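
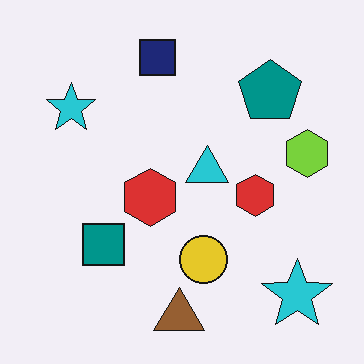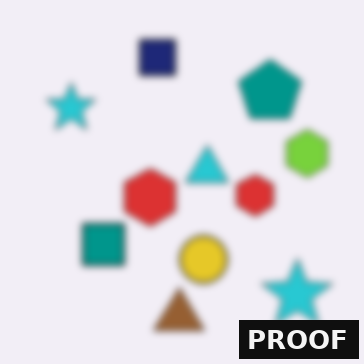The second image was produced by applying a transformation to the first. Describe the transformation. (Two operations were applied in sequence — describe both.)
It was noticeably gaussian-blurred, then watermarked with the text "PROOF" in the lower-right corner.

Shape edges and outlines are uniformly softened across the whole image. A dark label reading "PROOF" appears in the lower-right corner.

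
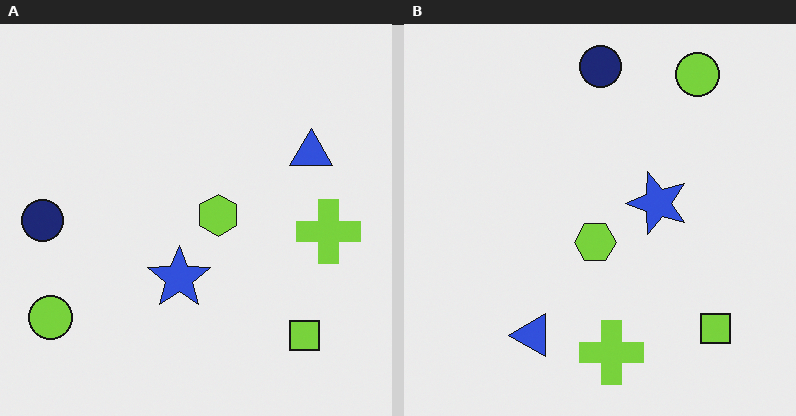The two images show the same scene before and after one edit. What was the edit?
The transformation is: transposed (reflected across the top-left ↔ bottom-right diagonal).

Shapes have swapped their row and column positions — what was in the top-right is now in the bottom-left — a diagonal reflection.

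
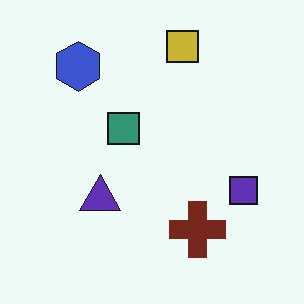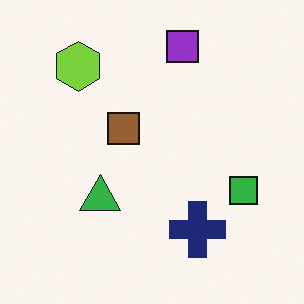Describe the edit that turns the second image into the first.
It was hue-shifted noticeably.

Every shape's color has rotated by the same amount around the hue wheel — a uniform hue shift.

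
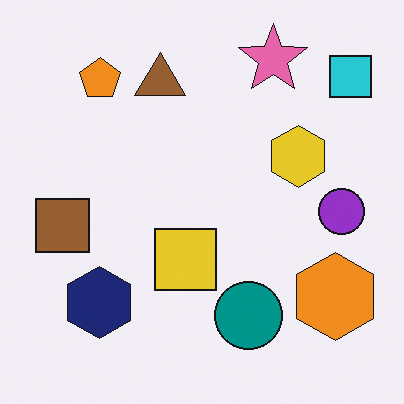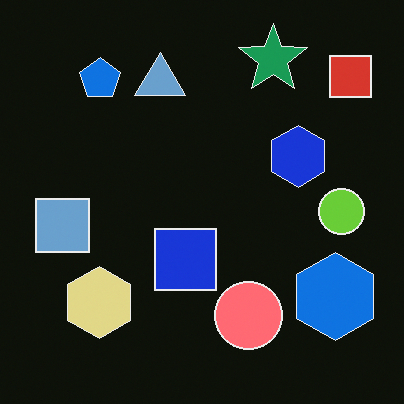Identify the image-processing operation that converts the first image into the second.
Color-inverted (negative).

The light background has become dark and every shape's color is its complement — a photographic negative.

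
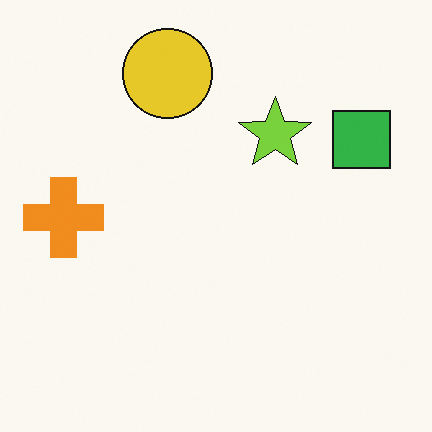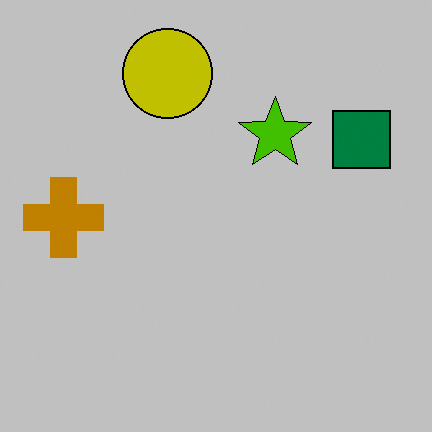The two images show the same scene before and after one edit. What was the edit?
The second image is the first aggressively posterized.

Each flat color has snapped to a coarser quantized level — most visibly, the near-white background has dropped to a flat grey.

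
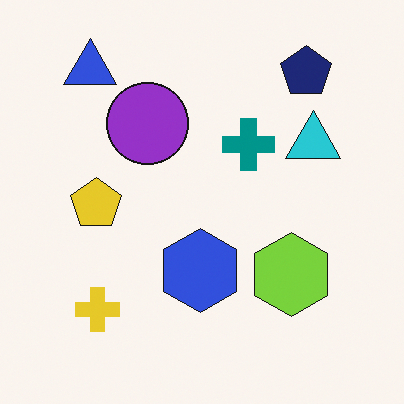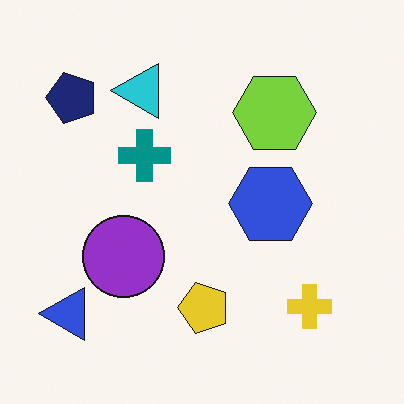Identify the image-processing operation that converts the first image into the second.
Rotated 90° counter-clockwise.

The blue triangle sits in the top-left of the first image and the bottom-left of the second — consistent with a whole-image 90° counter-clockwise rotation.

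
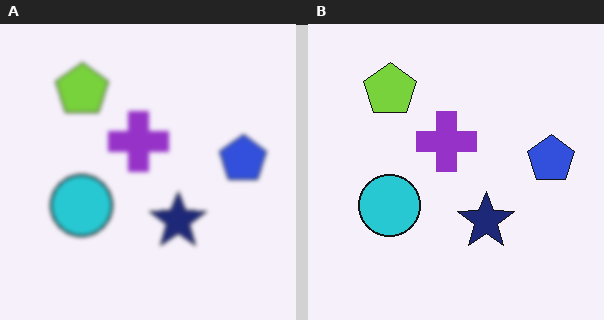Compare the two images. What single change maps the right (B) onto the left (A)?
The image was given a subtle gaussian blur.

Shape edges and outlines are uniformly softened across the whole image.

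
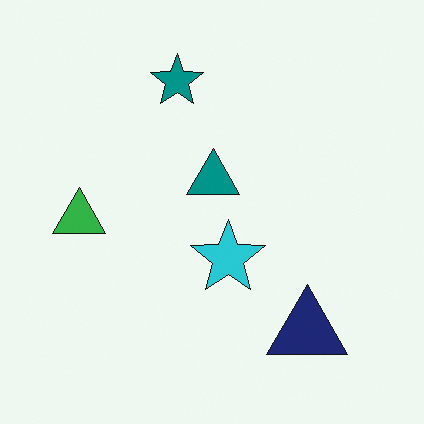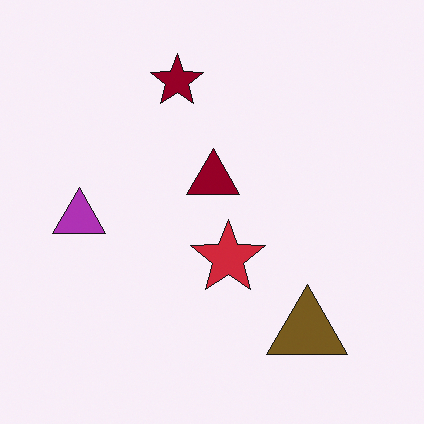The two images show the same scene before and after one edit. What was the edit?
The second image is the first hue-shifted by a large amount.

Every shape's color has rotated by the same amount around the hue wheel — a uniform hue shift.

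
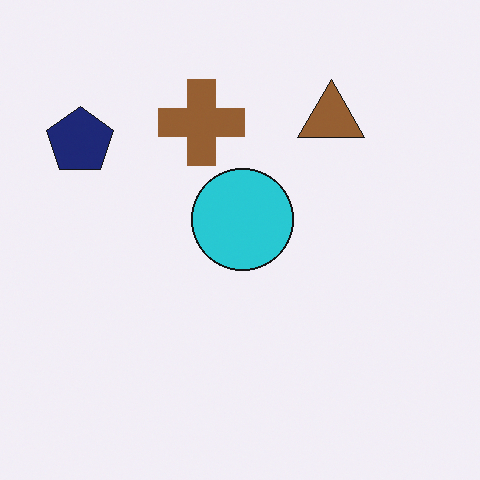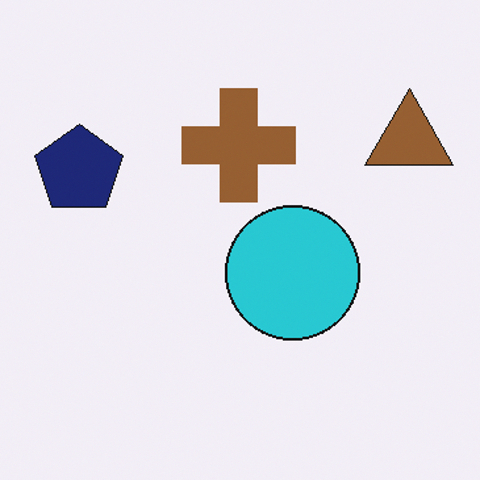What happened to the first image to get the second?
This is the original image cropped to a modestly smaller region and rescaled.

The visible shapes are larger and the field of view is narrower; shapes near the original edges may be partly or wholly outside the frame — a crop-and-rescale.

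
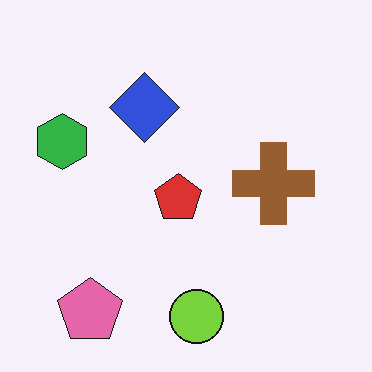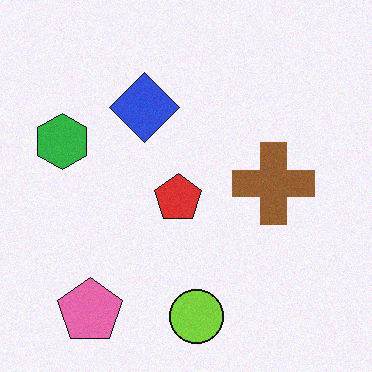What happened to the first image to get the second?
This is the original image degraded with subtle gaussian noise.

Random speckle covers the whole image, including the flat background.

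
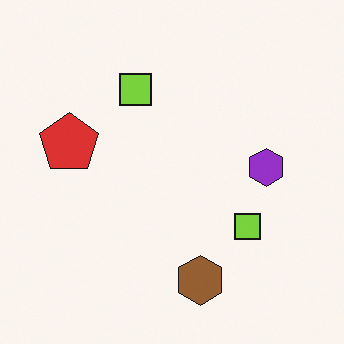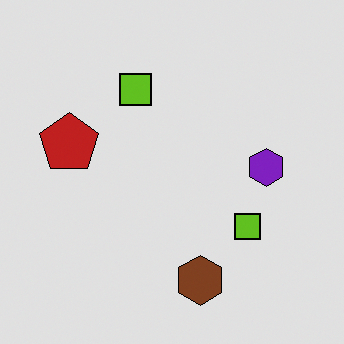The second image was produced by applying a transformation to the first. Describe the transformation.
Posterized to a reduced palette.

Each flat color has snapped to a coarser quantized level — most visibly, the near-white background has dropped to a flat grey.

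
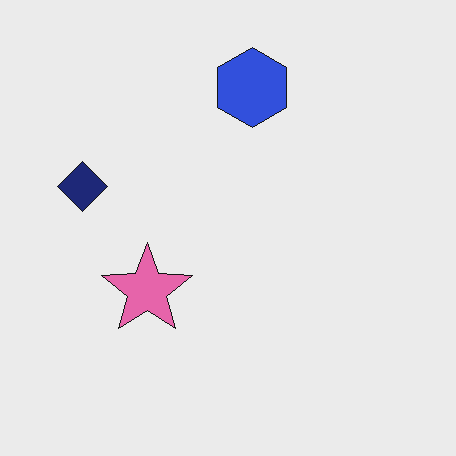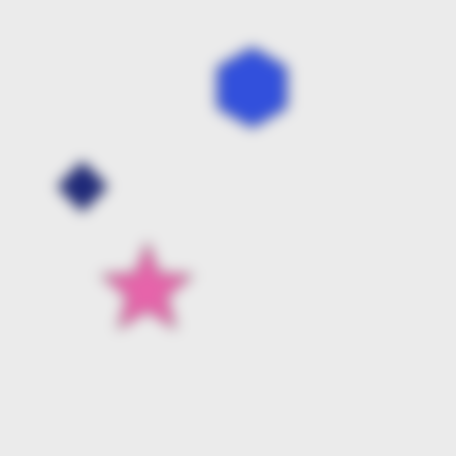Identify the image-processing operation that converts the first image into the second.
The second image is the first heavily blurred.

Shape edges and outlines are uniformly softened across the whole image.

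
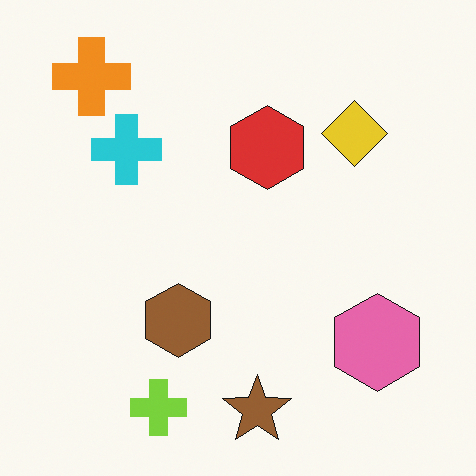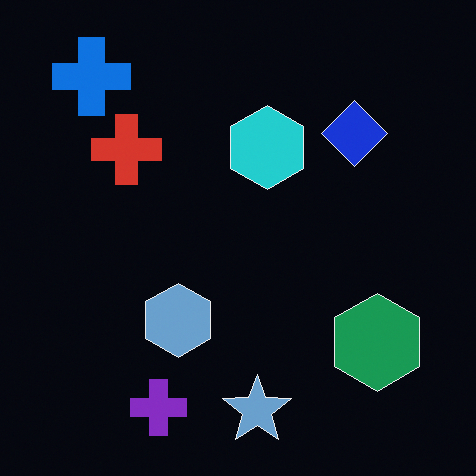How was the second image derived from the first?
The image was color-inverted (negative).

The light background has become dark and every shape's color is its complement — a photographic negative.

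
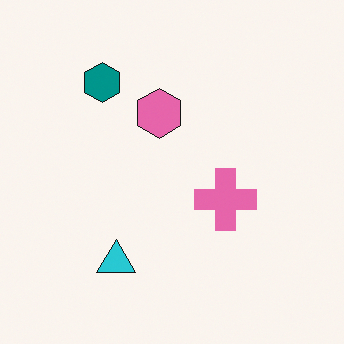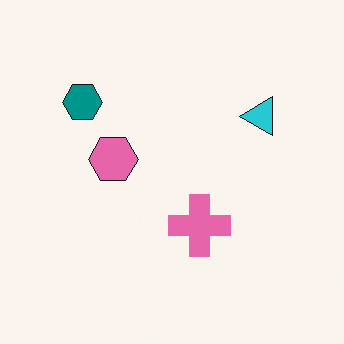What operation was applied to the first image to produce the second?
The transformation is: transposed (reflected across the top-left ↔ bottom-right diagonal).

Shapes have swapped their row and column positions — what was in the top-right is now in the bottom-left — a diagonal reflection.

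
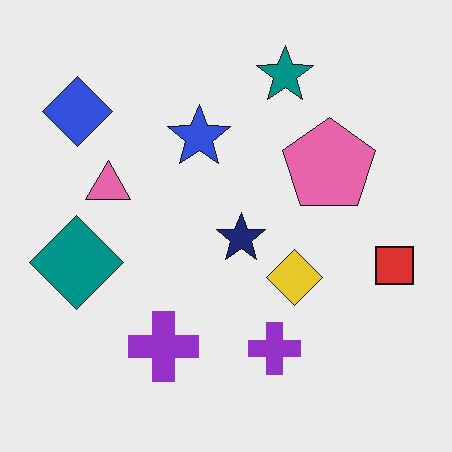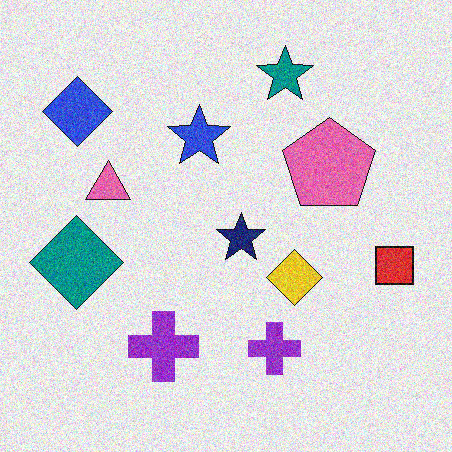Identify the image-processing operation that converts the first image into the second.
The second image is the first degraded with visible gaussian noise.

Random speckle covers the whole image, including the flat background.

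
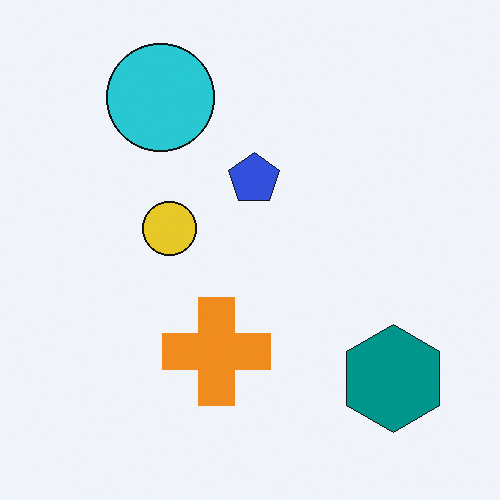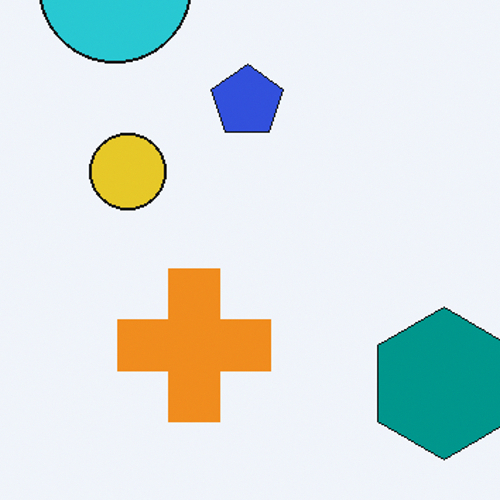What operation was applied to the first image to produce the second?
The image was cropped slightly and scaled back up.

The visible shapes are larger and the field of view is narrower; shapes near the original edges may be partly or wholly outside the frame — a crop-and-rescale.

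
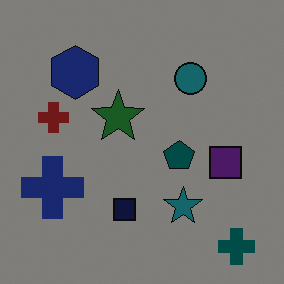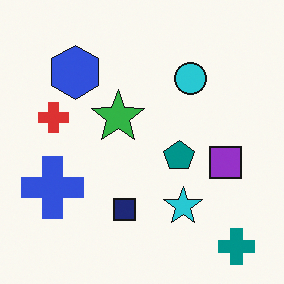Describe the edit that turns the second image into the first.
It was noticeably darkened.

Every pixel — background and shapes alike — is uniformly darkened.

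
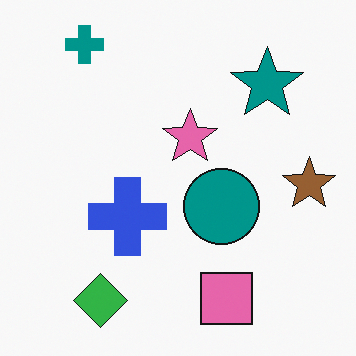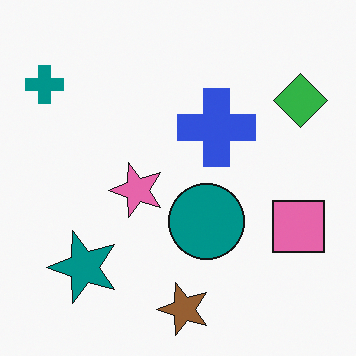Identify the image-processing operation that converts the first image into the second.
The transformation is: transposed (reflected across the top-left ↔ bottom-right diagonal).

Shapes have swapped their row and column positions — what was in the top-right is now in the bottom-left — a diagonal reflection.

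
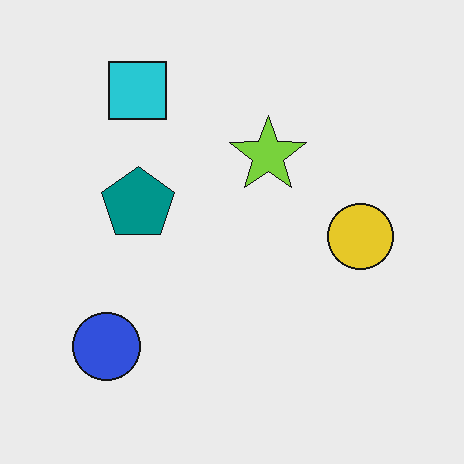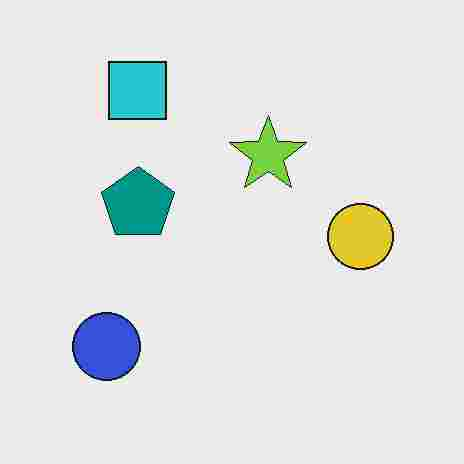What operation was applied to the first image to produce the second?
Degraded with heavy JPEG compression.

Blocky 8×8 compression artifacts appear around shape edges and the flat background shows ringing — characteristic JPEG degradation.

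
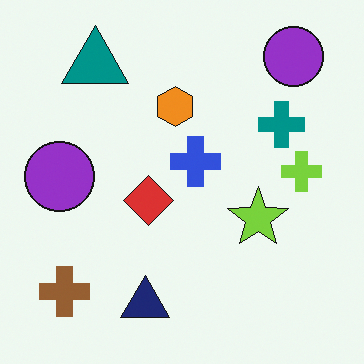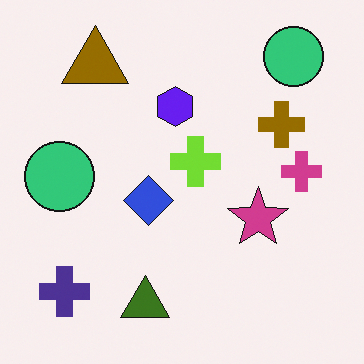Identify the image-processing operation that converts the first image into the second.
The transformation is: hue-shifted by a large amount.

Every shape's color has rotated by the same amount around the hue wheel — a uniform hue shift.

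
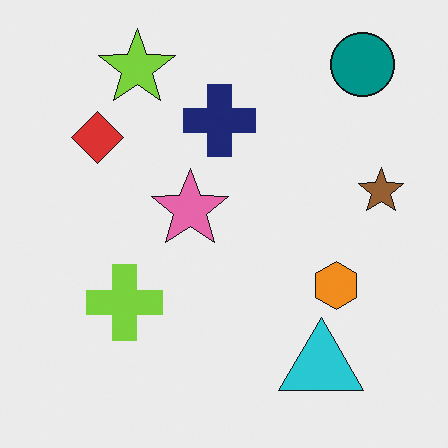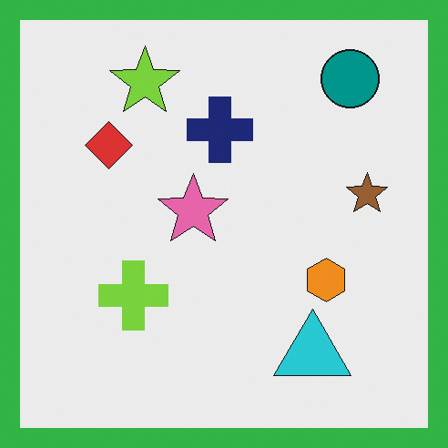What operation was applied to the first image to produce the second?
The image was framed with a green border.

A solid green frame runs around the edge of the second image, with the content slightly shrunk inside it.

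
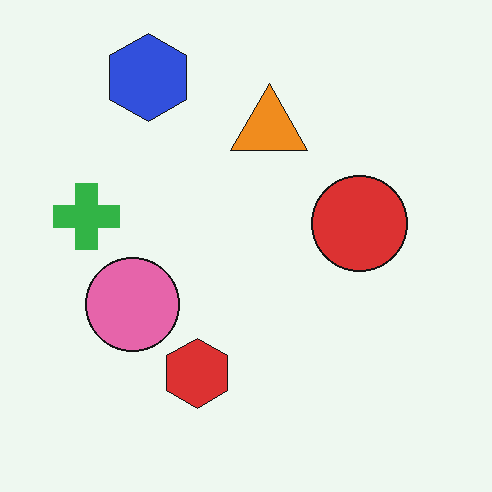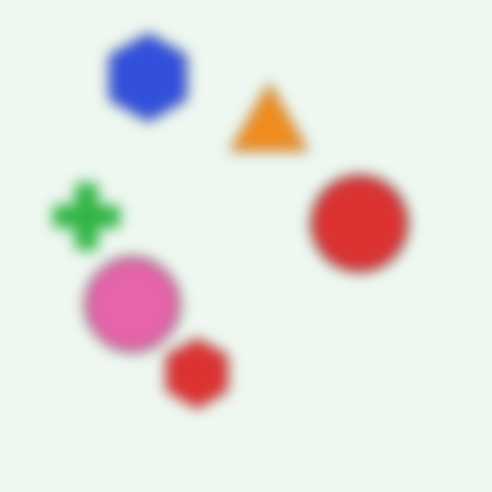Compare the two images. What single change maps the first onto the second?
This is the original image heavily blurred.

Shape edges and outlines are uniformly softened across the whole image.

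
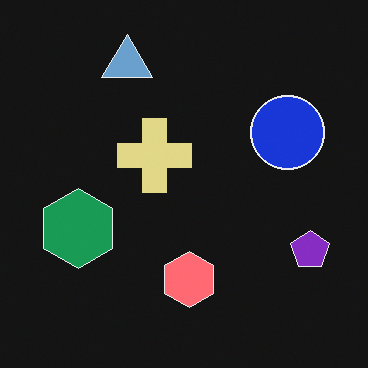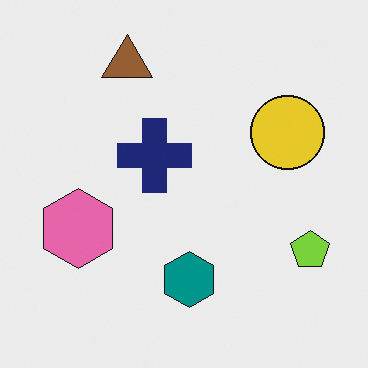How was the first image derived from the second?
Color-inverted (negative).

The light background has become dark and every shape's color is its complement — a photographic negative.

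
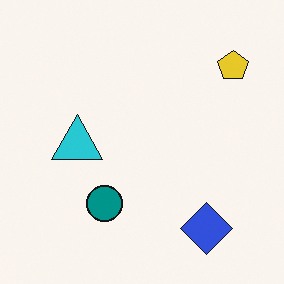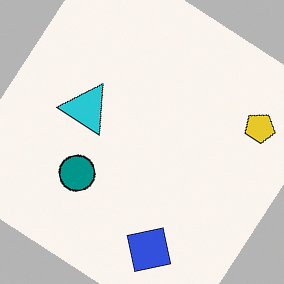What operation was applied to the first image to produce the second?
The transformation is: rotated clockwise by a large amount — several tens of degrees.

Every shape is tilted by the same angle and the image corners show triangular fill wedges — a whole-image rotation by a non-right angle.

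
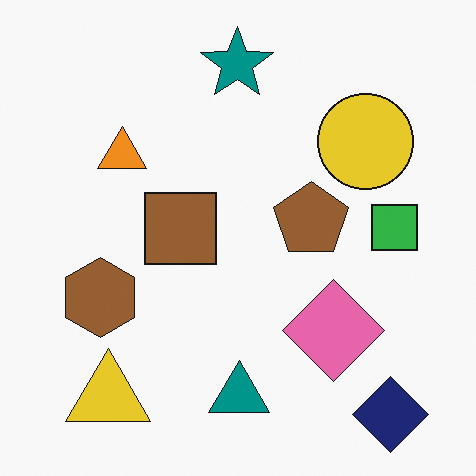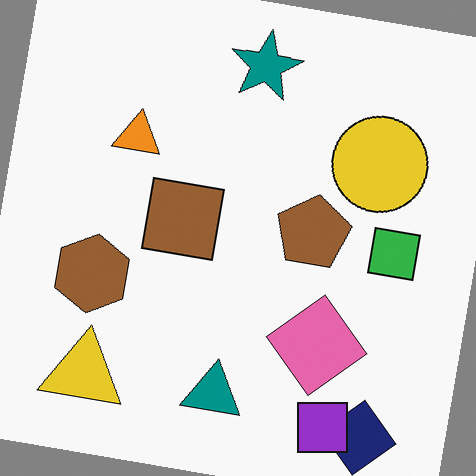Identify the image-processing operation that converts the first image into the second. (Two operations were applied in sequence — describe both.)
The image was rotated clockwise by a few degrees, then overlaid with an additional purple square.

Every shape is tilted by the same angle and the image corners show triangular fill wedges — a whole-image rotation by a non-right angle. A purple square appears in the second image that is absent from the first.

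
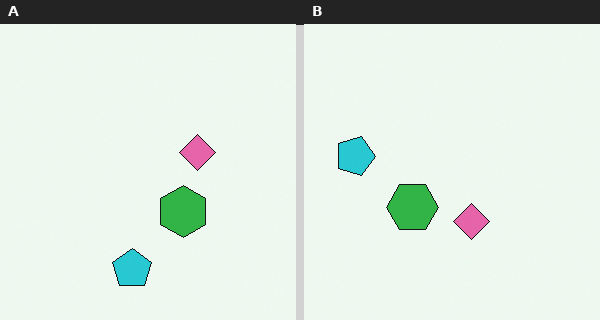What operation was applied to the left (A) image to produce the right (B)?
The image was rotated 90° clockwise.

The cyan pentagon sits in the bottom of the left (A) image and the left of the right (B) — consistent with a whole-image 90° clockwise rotation.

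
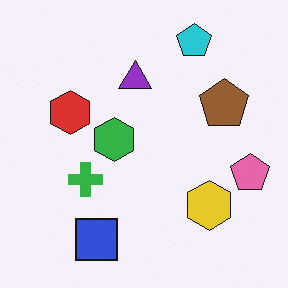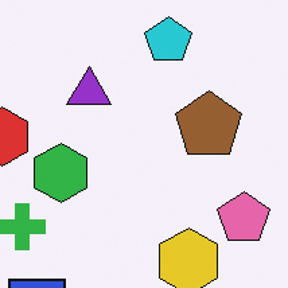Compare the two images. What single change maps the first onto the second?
Cropped slightly and scaled back up.

The visible shapes are larger and the field of view is narrower; shapes near the original edges may be partly or wholly outside the frame — a crop-and-rescale.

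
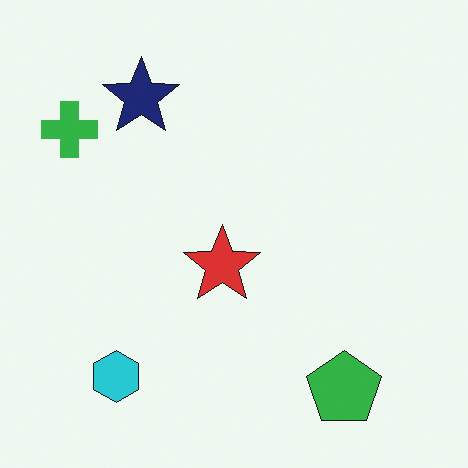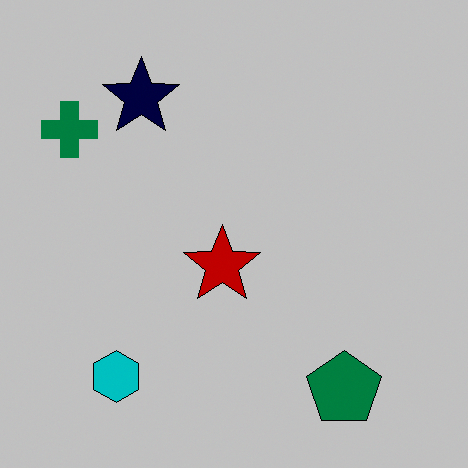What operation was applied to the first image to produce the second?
It was aggressively posterized.

Each flat color has snapped to a coarser quantized level — most visibly, the near-white background has dropped to a flat grey.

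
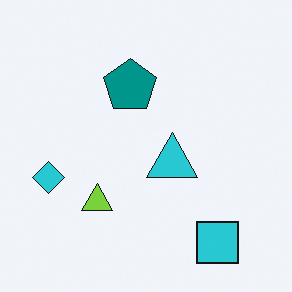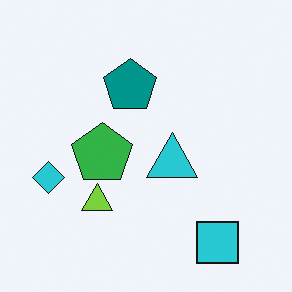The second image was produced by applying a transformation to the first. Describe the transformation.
Overlaid with an additional green pentagon.

A green pentagon appears in the second image that is absent from the first.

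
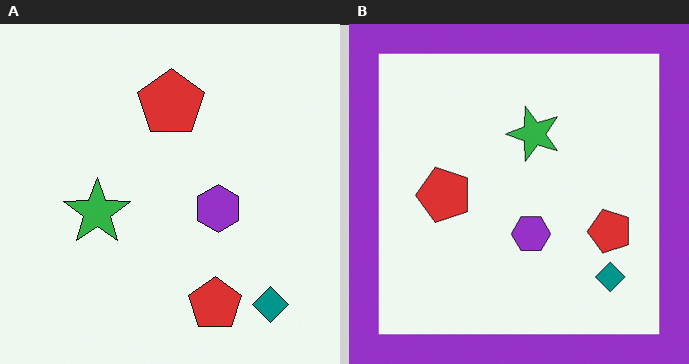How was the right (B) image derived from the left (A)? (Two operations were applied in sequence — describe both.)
The transformation is: transposed (reflected across the top-left ↔ bottom-right diagonal), then framed with a purple border.

Shapes have swapped their row and column positions — what was in the top-right is now in the bottom-left — a diagonal reflection. A solid purple frame runs around the edge of the right (B) image, with the content slightly shrunk inside it.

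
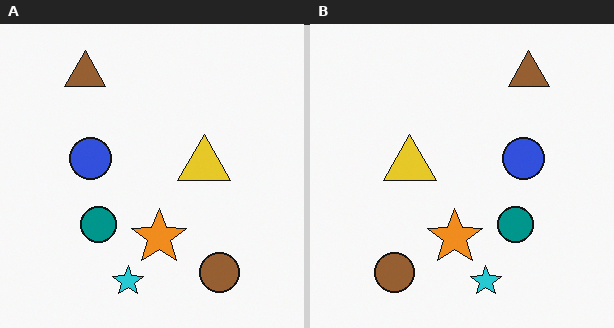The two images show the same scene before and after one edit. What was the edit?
The right (B) image is the left (A) flipped horizontally (left ↔ right).

The brown circle is in the bottom-right of the left (A) image and the bottom-left of the right (B) — shapes on opposite sides of the vertical midline have swapped in a mirror flip.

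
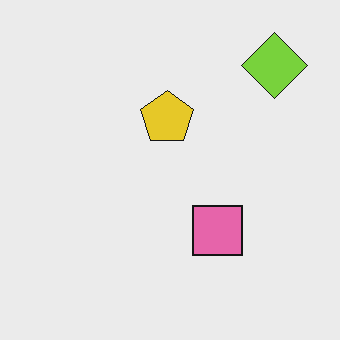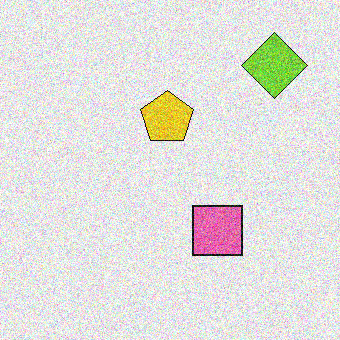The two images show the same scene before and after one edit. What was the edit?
The image was degraded with strong gaussian noise.

Random speckle covers the whole image, including the flat background.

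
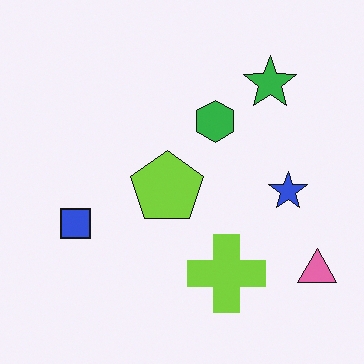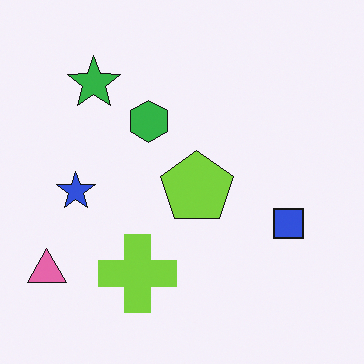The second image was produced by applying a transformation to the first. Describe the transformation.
It was flipped horizontally (left ↔ right).

The pink triangle is in the bottom-right of the first image and the bottom-left of the second — shapes on opposite sides of the vertical midline have swapped in a mirror flip.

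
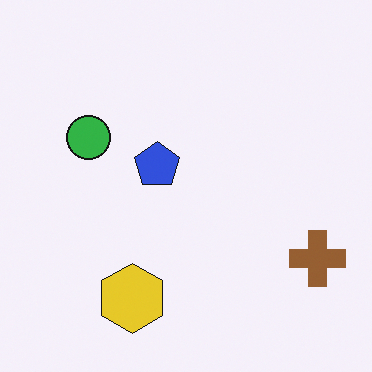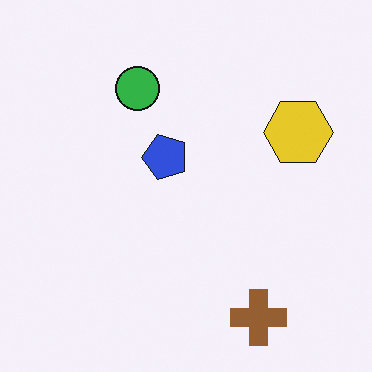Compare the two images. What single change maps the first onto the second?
This is the original image transposed (reflected across the top-left ↔ bottom-right diagonal).

Shapes have swapped their row and column positions — what was in the top-right is now in the bottom-left — a diagonal reflection.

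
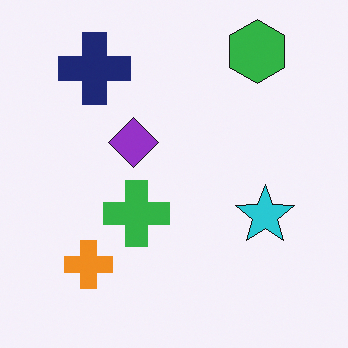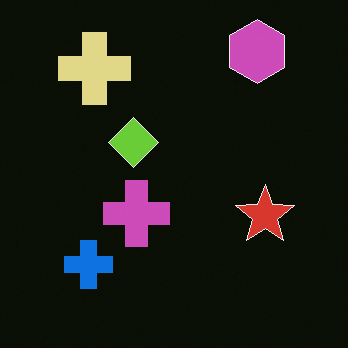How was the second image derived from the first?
The transformation is: color-inverted (negative).

The light background has become dark and every shape's color is its complement — a photographic negative.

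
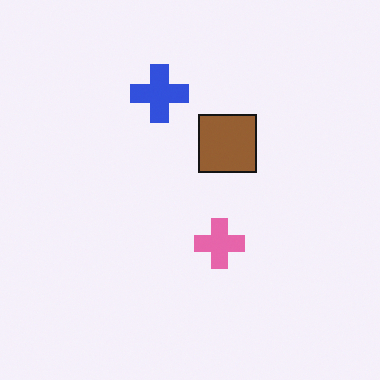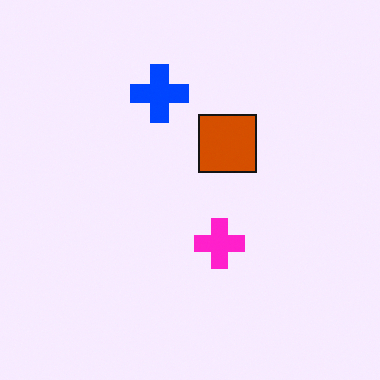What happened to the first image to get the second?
The second image is the first heavily oversaturated.

All colors are more vivid — a global saturation change.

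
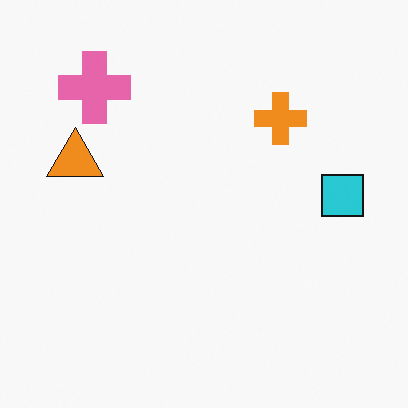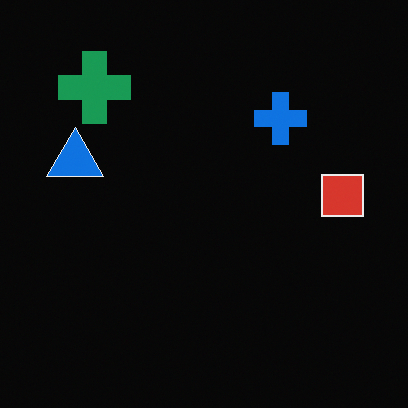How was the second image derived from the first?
This is the original image color-inverted (negative).

The light background has become dark and every shape's color is its complement — a photographic negative.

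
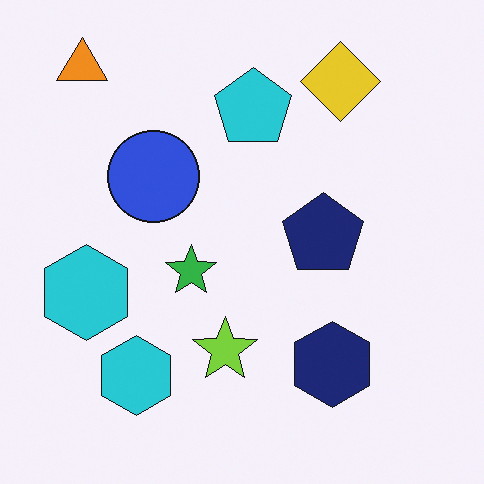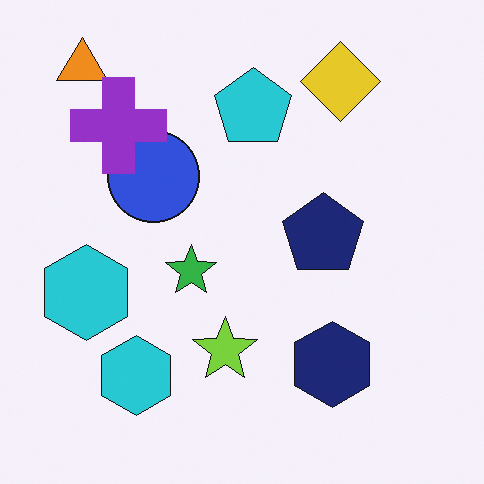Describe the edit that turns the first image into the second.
This is the original image overlaid with an additional purple cross.

A purple cross appears in the second image that is absent from the first.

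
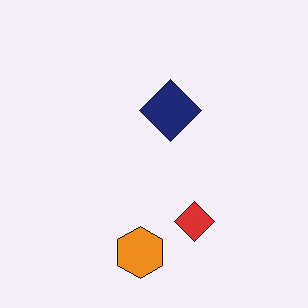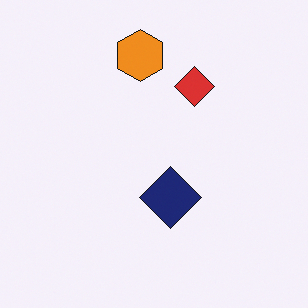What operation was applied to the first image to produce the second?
The second image is the first flipped vertically (top ↔ bottom).

The orange hexagon is in the bottom of the first image and the top of the second — shapes on opposite sides of the horizontal midline have swapped in a mirror flip.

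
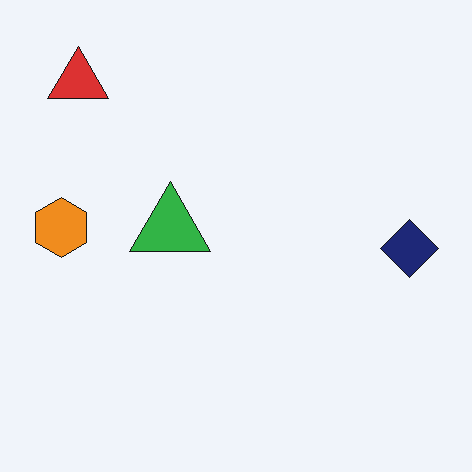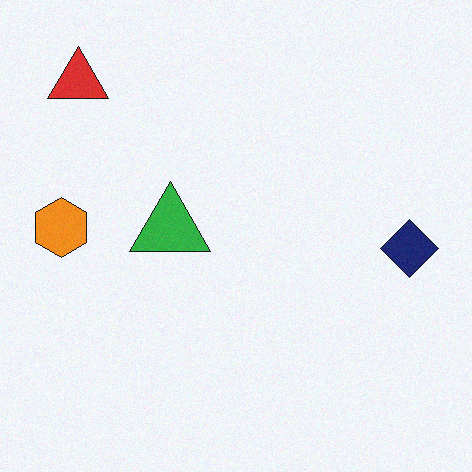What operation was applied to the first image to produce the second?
Degraded with a light layer of grain.

Random speckle covers the whole image, including the flat background.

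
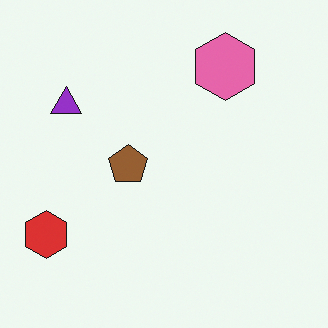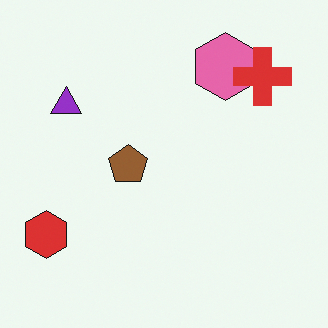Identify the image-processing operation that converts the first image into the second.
It was overlaid with an additional red cross.

A red cross appears in the second image that is absent from the first.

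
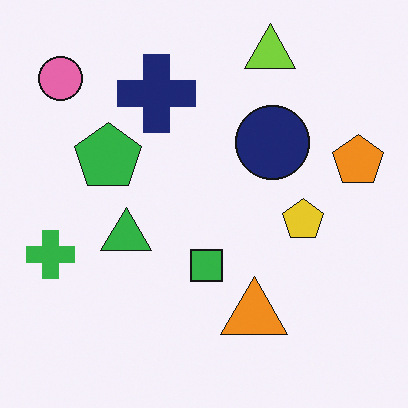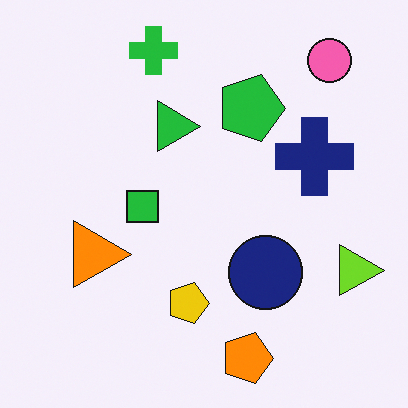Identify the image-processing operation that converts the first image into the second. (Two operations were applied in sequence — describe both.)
The image was slightly oversaturated, then rotated 90° clockwise.

All colors are more vivid — a global saturation change. The pink circle sits in the top-left of the first image and the top-right of the second — consistent with a whole-image 90° clockwise rotation.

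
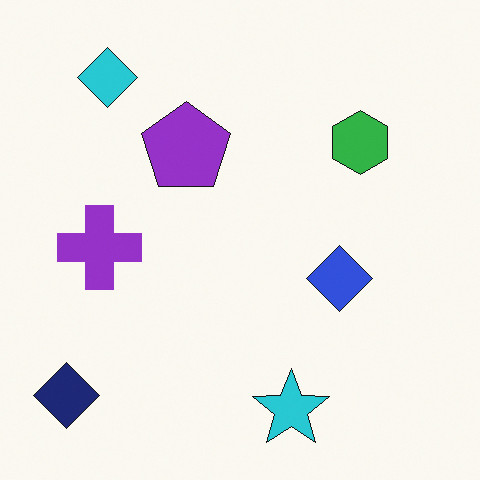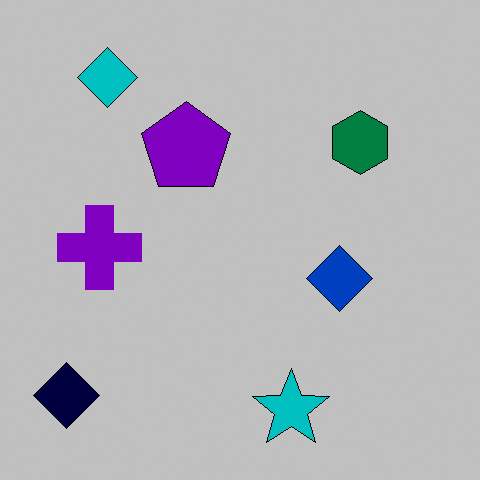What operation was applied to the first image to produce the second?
This is the original image heavily posterized to just a handful of flat colors.

Each flat color has snapped to a coarser quantized level — most visibly, the near-white background has dropped to a flat grey.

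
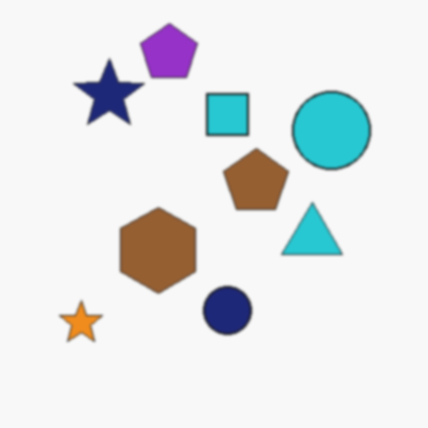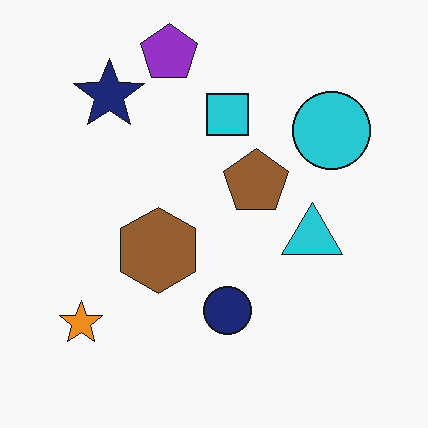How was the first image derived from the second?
It was slightly softened.

Shape edges and outlines are uniformly softened across the whole image.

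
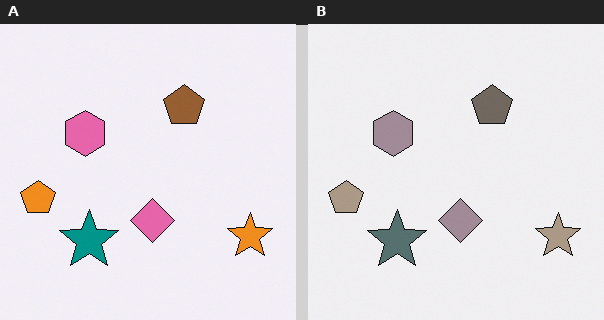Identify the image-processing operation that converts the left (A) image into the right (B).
The transformation is: heavily desaturated.

All colors are more muted and greyish — a global saturation change.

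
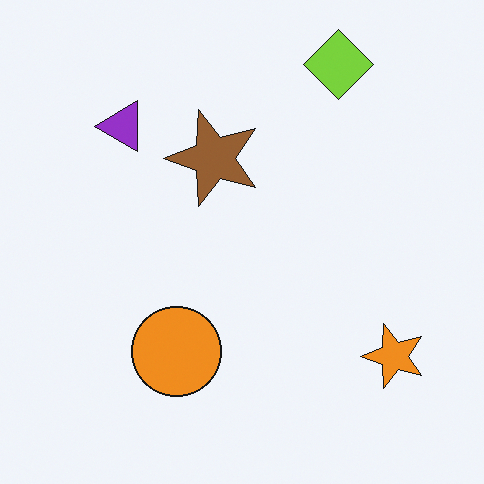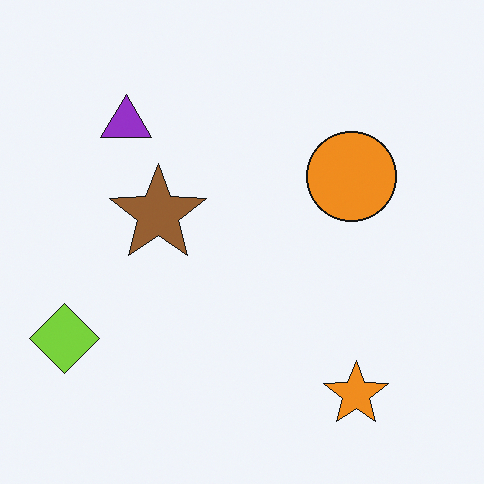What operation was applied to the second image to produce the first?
The first image is the second transposed (reflected across the top-left ↔ bottom-right diagonal).

Shapes have swapped their row and column positions — what was in the top-right is now in the bottom-left — a diagonal reflection.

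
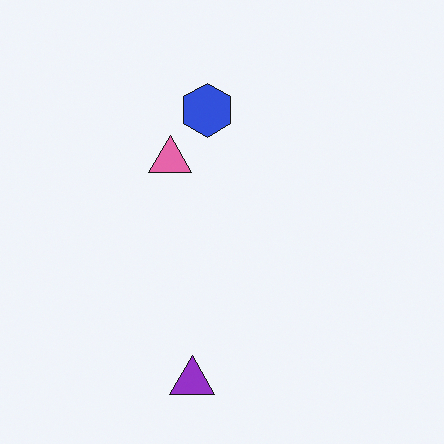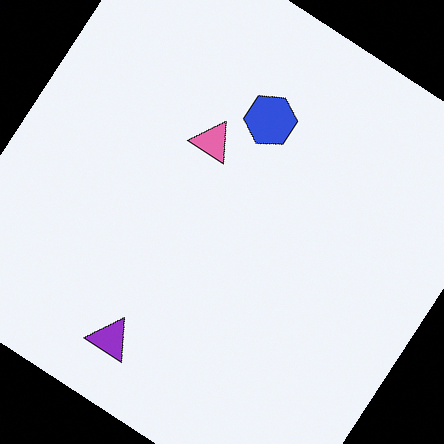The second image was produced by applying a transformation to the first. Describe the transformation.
The transformation is: rotated clockwise by a large amount — several tens of degrees.

Every shape is tilted by the same angle and the image corners show triangular fill wedges — a whole-image rotation by a non-right angle.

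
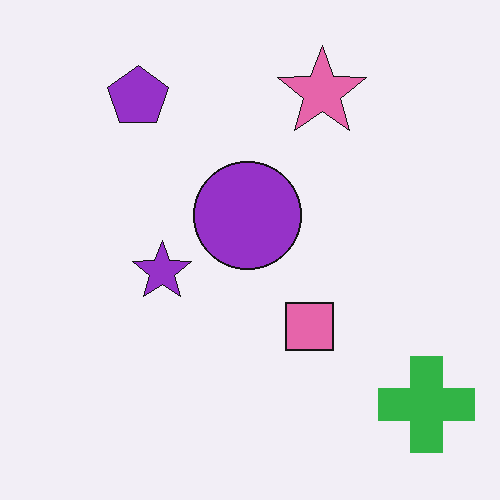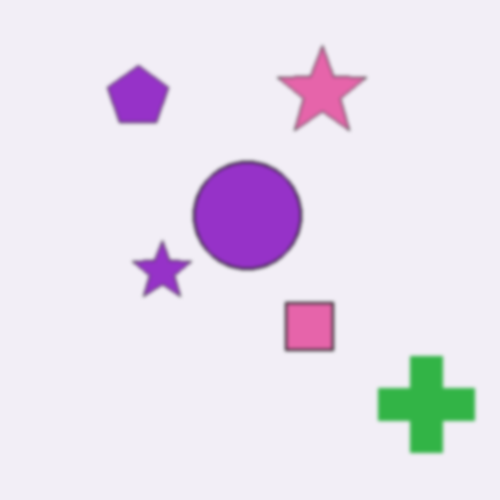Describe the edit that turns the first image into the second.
The second image is the first given a subtle gaussian blur.

Shape edges and outlines are uniformly softened across the whole image.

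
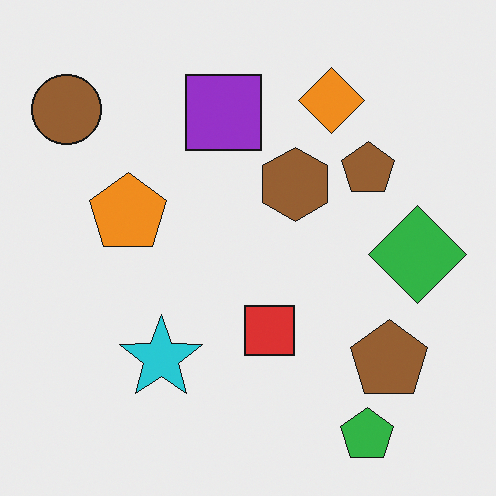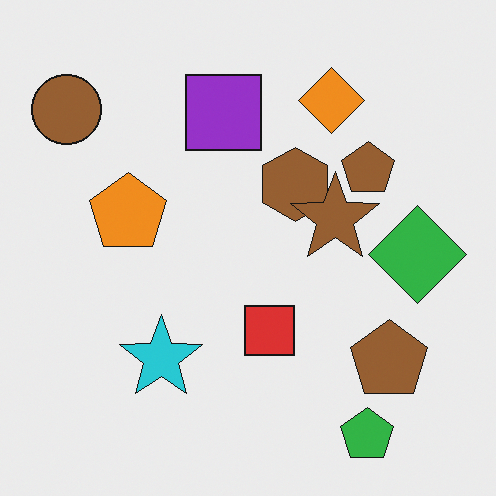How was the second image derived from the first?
Overlaid with an additional brown star.

A brown star appears in the second image that is absent from the first.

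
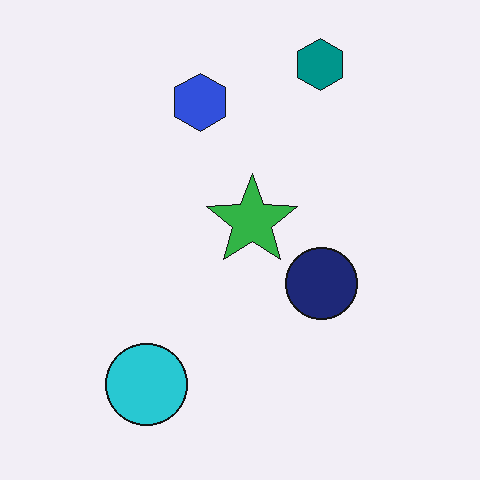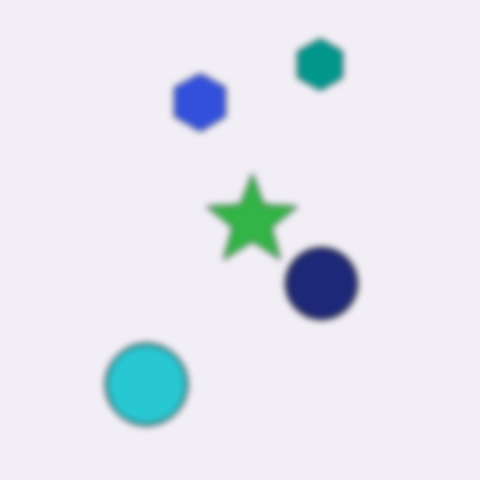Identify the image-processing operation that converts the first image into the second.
Noticeably gaussian-blurred.

Shape edges and outlines are uniformly softened across the whole image.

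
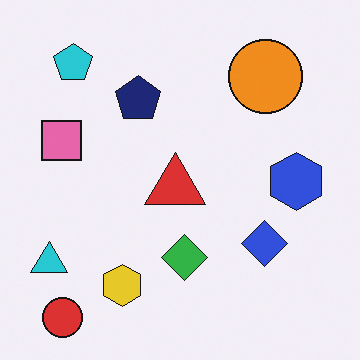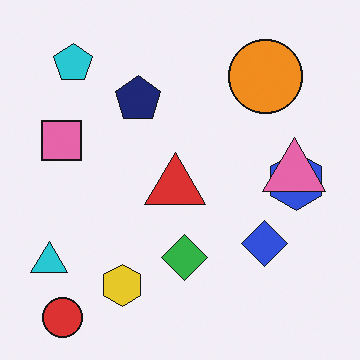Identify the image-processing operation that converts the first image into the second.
The transformation is: overlaid with an additional pink triangle.

A pink triangle appears in the second image that is absent from the first.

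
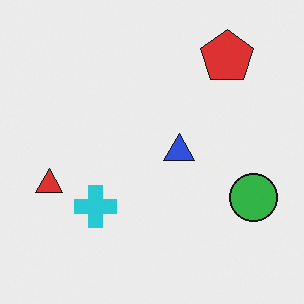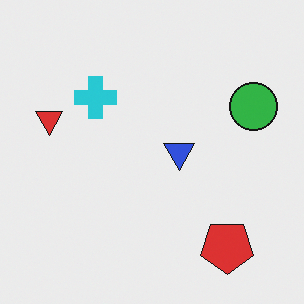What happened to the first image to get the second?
This is the original image flipped vertically (top ↔ bottom).

The red pentagon is in the top-right of the first image and the bottom-right of the second — shapes on opposite sides of the horizontal midline have swapped in a mirror flip.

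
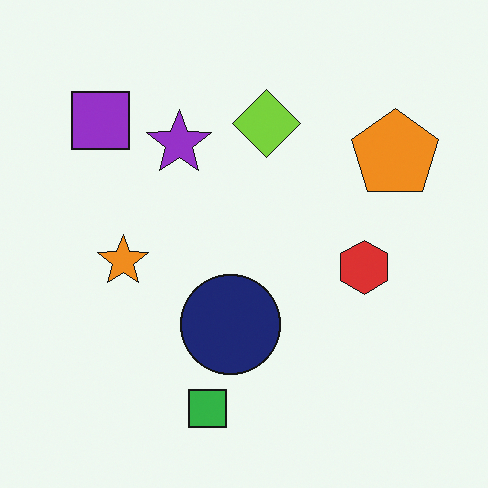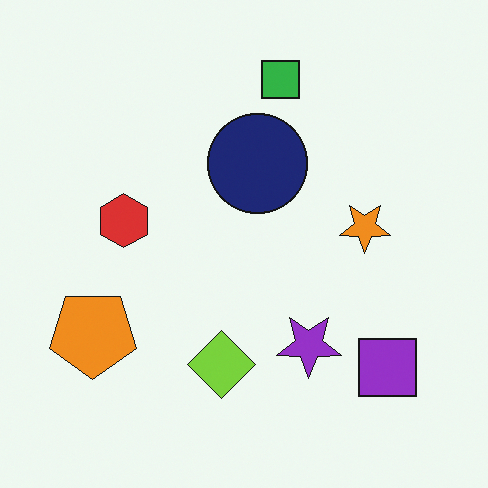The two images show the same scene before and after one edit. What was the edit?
The image was rotated 180°.

The purple square sits in the top-left of the first image and the bottom-right of the second — consistent with a whole-image 180° rotation.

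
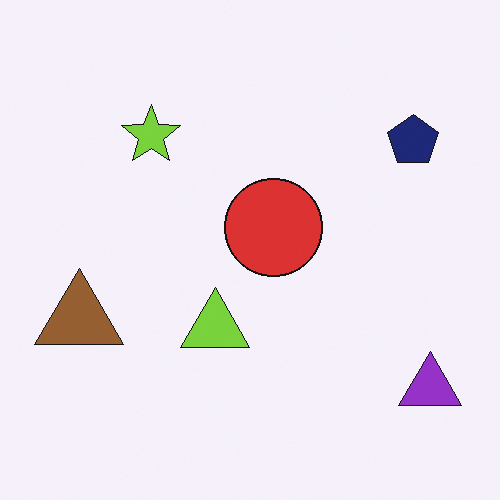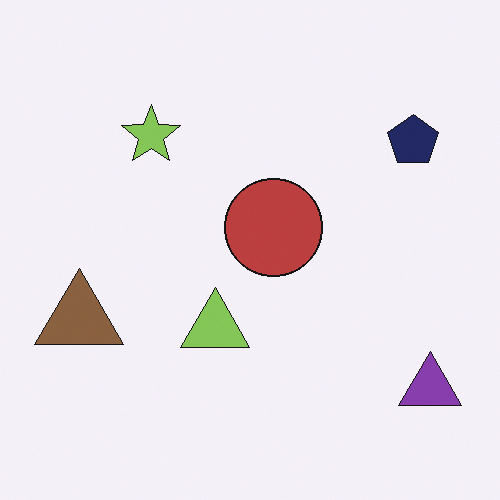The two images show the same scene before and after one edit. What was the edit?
This is the original image slightly desaturated.

All colors are more muted and greyish — a global saturation change.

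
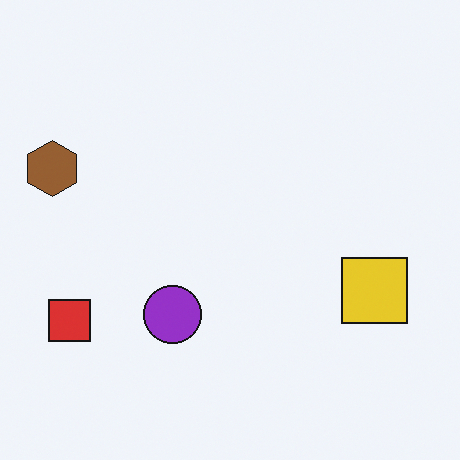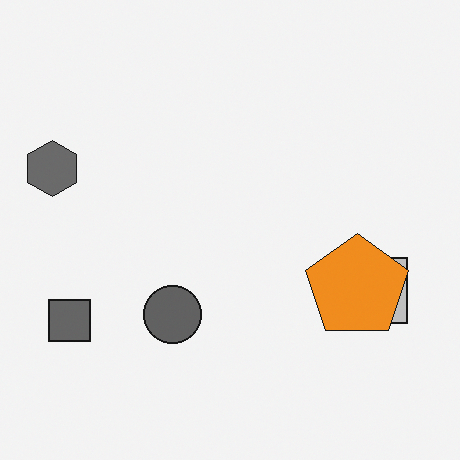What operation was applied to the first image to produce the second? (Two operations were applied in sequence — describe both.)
The transformation is: converted to grayscale, then overlaid with an additional orange pentagon.

All color is removed — every shape is now a shade of grey. An orange pentagon appears in the second image that is absent from the first.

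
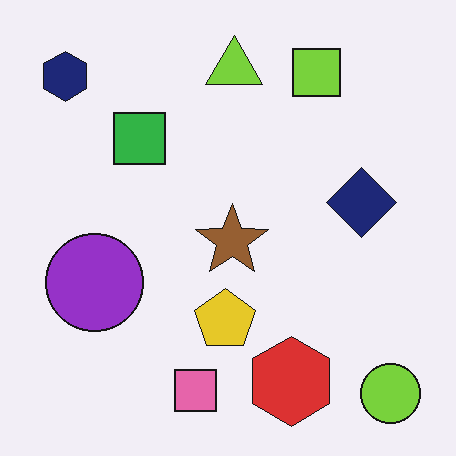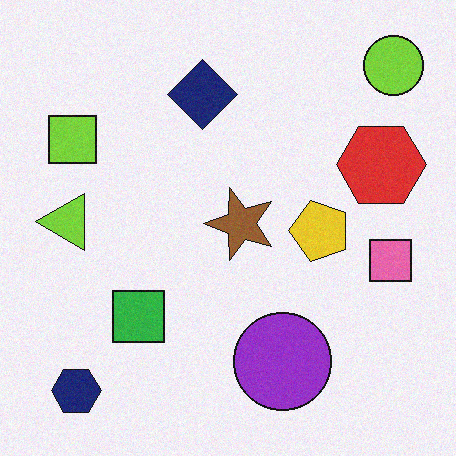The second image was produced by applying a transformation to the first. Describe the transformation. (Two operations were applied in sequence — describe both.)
Rotated 90° counter-clockwise, then degraded with a light layer of grain.

The lime circle sits in the bottom-right of the first image and the top-right of the second — consistent with a whole-image 90° counter-clockwise rotation. Random speckle covers the whole image, including the flat background.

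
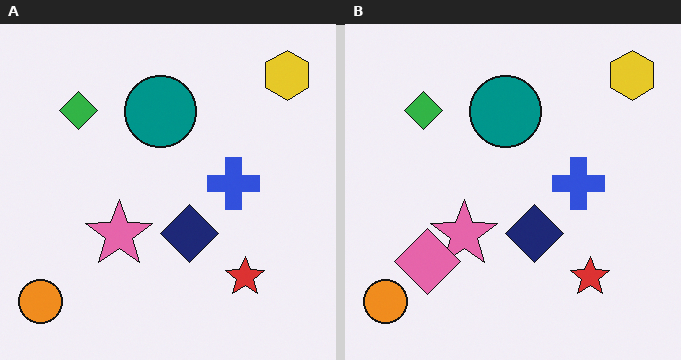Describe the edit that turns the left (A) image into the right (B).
It was overlaid with an additional pink diamond.

A pink diamond appears in the right (B) image that is absent from the left (A).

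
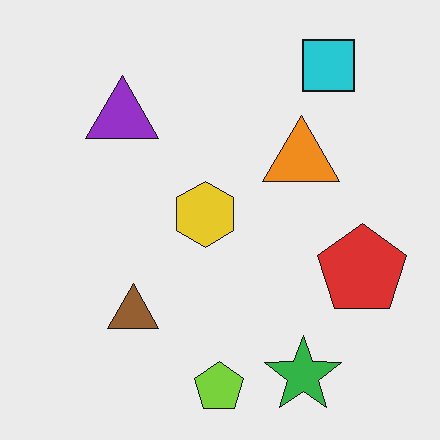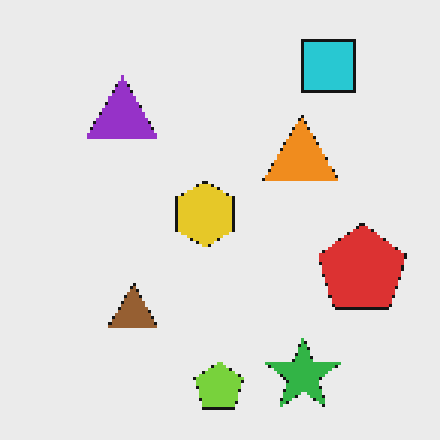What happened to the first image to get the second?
The second image is the first lightly pixelated (a mild mosaic effect).

Shapes are reduced to large square blocks; fine edges and outlines are lost — a downscale-then-upscale (mosaic) effect.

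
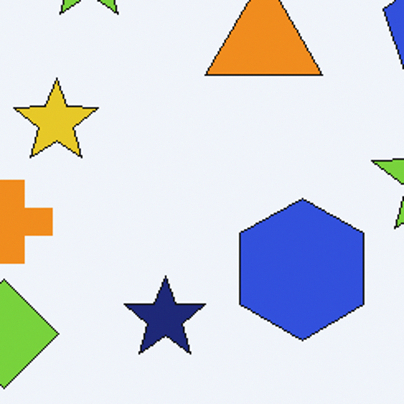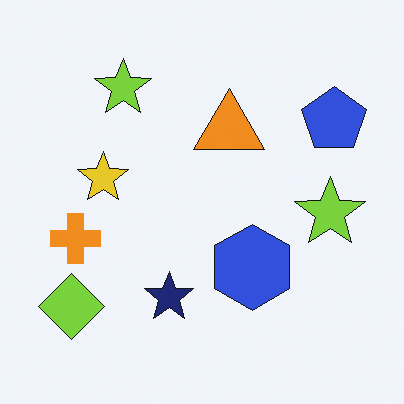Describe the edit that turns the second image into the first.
This is the original image cropped to a noticeably smaller region and rescaled.

The visible shapes are larger and the field of view is narrower; shapes near the original edges may be partly or wholly outside the frame — a crop-and-rescale.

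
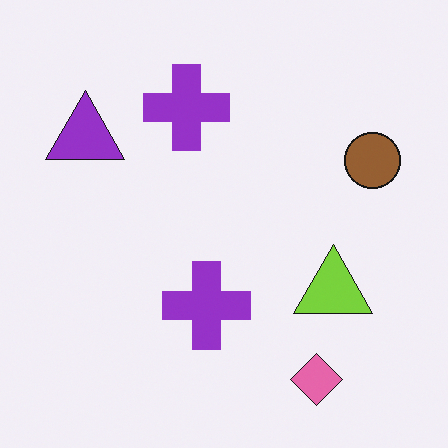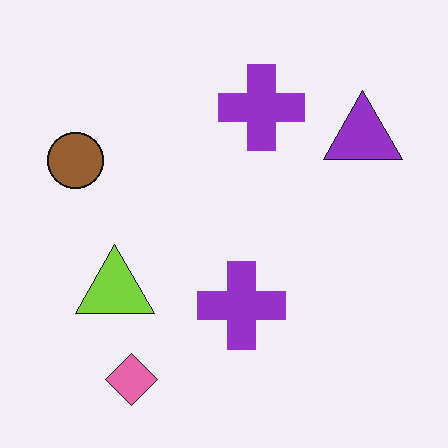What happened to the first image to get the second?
It was flipped horizontally (left ↔ right).

The brown circle is in the right of the first image and the left of the second — shapes on opposite sides of the vertical midline have swapped in a mirror flip.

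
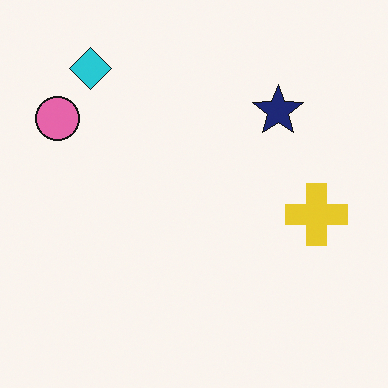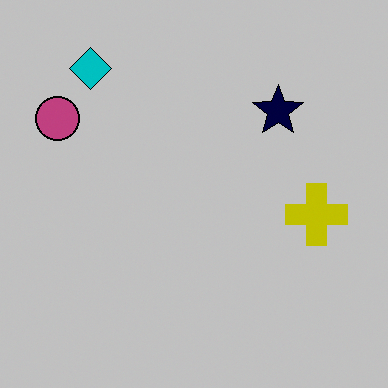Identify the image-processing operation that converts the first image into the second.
This is the original image aggressively posterized.

Each flat color has snapped to a coarser quantized level — most visibly, the near-white background has dropped to a flat grey.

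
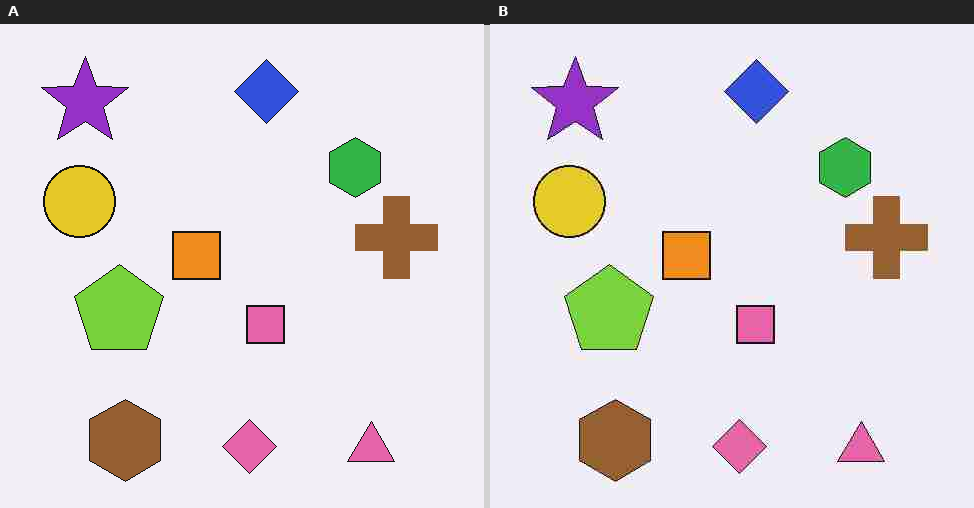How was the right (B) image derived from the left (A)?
The transformation is: heavily JPEG-compressed with obvious blocking artifacts.

Blocky 8×8 compression artifacts appear around shape edges and the flat background shows ringing — characteristic JPEG degradation.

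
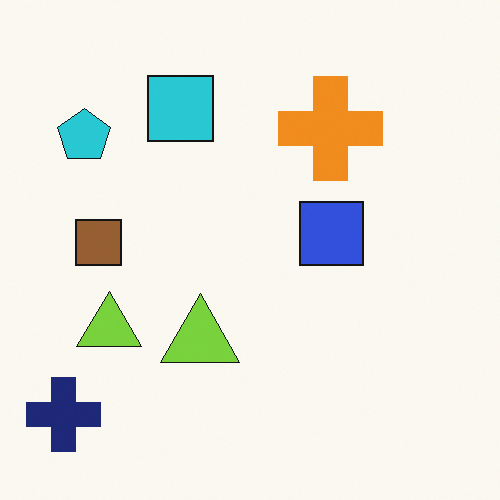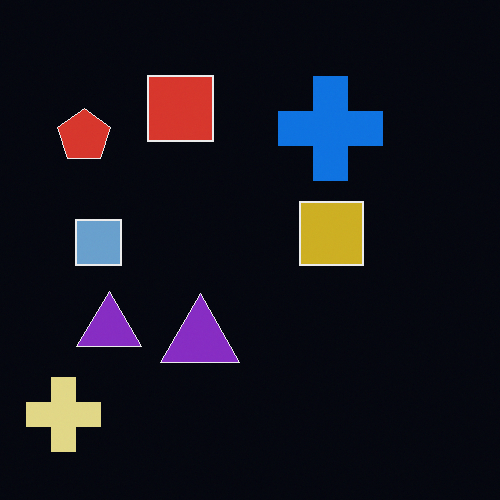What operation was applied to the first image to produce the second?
Color-inverted (negative).

The light background has become dark and every shape's color is its complement — a photographic negative.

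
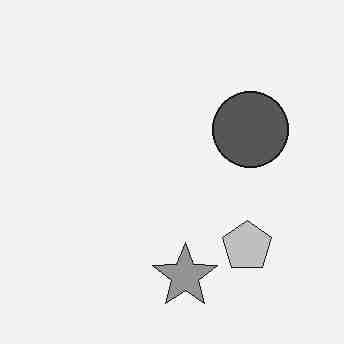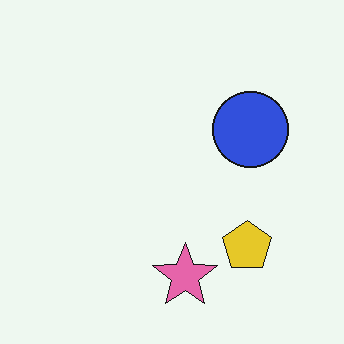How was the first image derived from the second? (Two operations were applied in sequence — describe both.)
Degraded with heavy JPEG compression, then converted to grayscale.

Blocky 8×8 compression artifacts appear around shape edges and the flat background shows ringing — characteristic JPEG degradation. All color is removed — every shape is now a shade of grey.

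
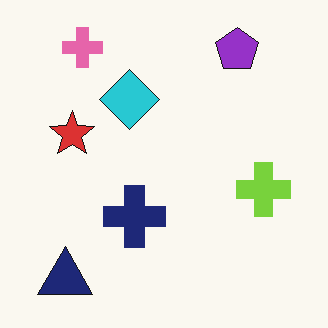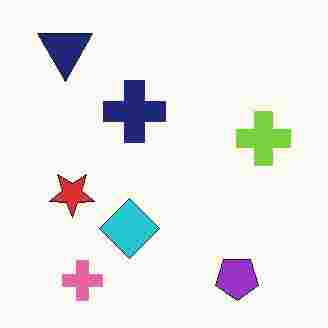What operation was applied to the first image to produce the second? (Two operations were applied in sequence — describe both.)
Flipped vertically (top ↔ bottom), then degraded with heavy JPEG compression.

The pink cross is in the top-left of the first image and the bottom-left of the second — shapes on opposite sides of the horizontal midline have swapped in a mirror flip. Blocky 8×8 compression artifacts appear around shape edges and the flat background shows ringing — characteristic JPEG degradation.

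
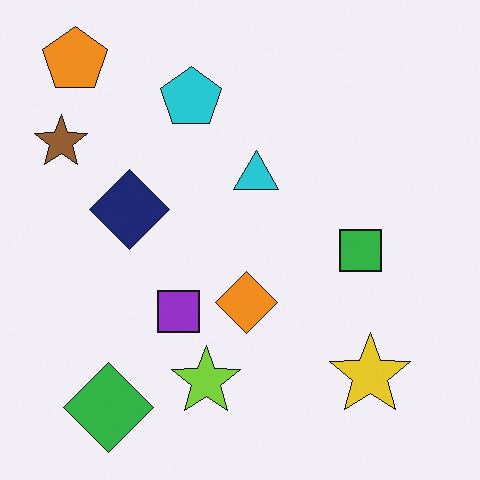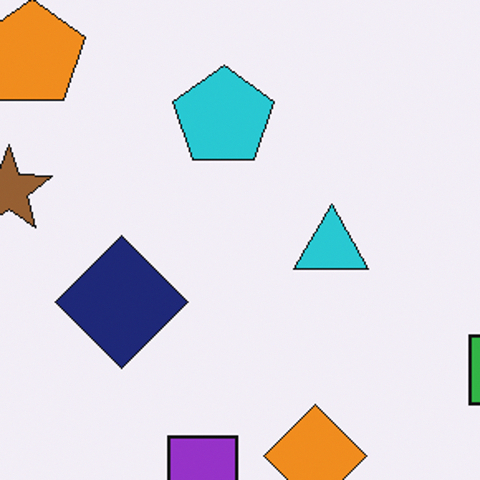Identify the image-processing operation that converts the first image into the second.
It was cropped tightly and scaled back up.

The visible shapes are larger and the field of view is narrower; shapes near the original edges may be partly or wholly outside the frame — a crop-and-rescale.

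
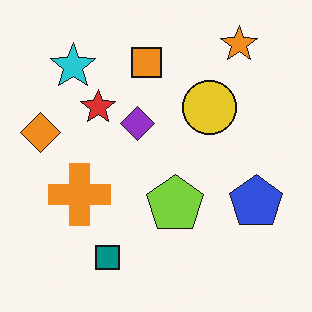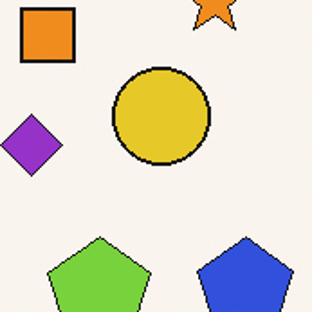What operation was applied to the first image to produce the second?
The image was cropped to a noticeably smaller region and rescaled.

The visible shapes are larger and the field of view is narrower; shapes near the original edges may be partly or wholly outside the frame — a crop-and-rescale.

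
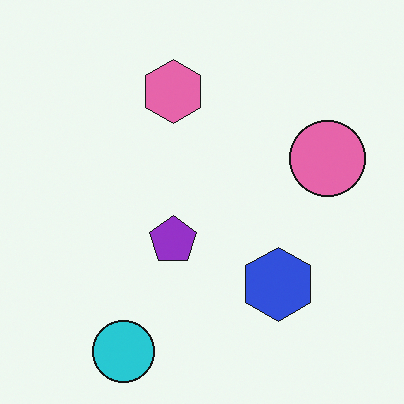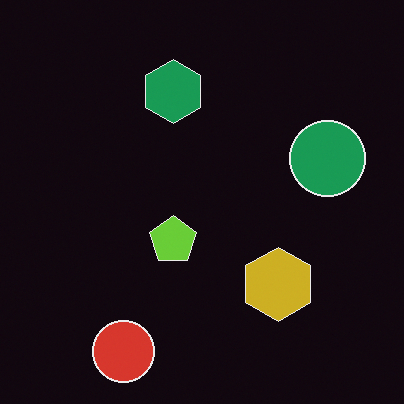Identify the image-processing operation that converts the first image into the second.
The image was color-inverted (negative).

The light background has become dark and every shape's color is its complement — a photographic negative.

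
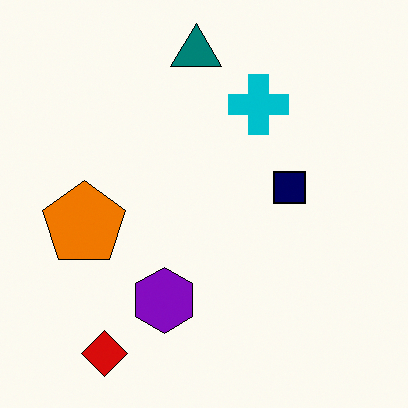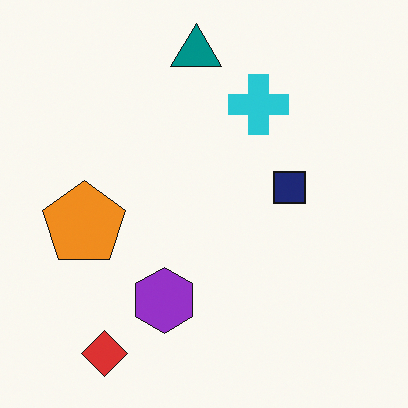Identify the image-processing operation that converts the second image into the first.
It was given slightly increased contrast.

Tones are pushed away from mid-grey across the whole image — a global contrast change.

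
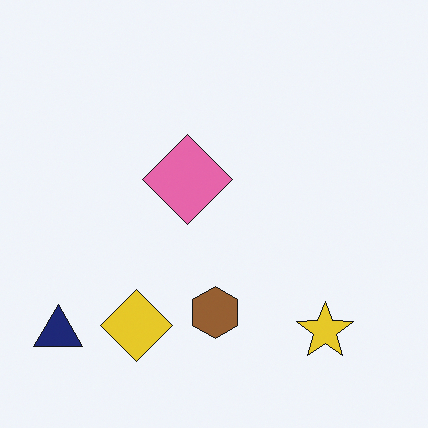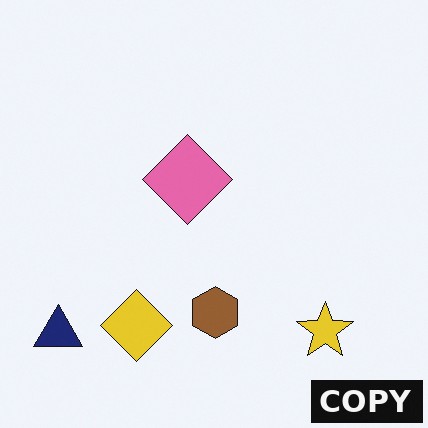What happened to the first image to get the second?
The transformation is: watermarked with the text "COPY" in the lower-right corner.

A dark label reading "COPY" appears in the lower-right corner.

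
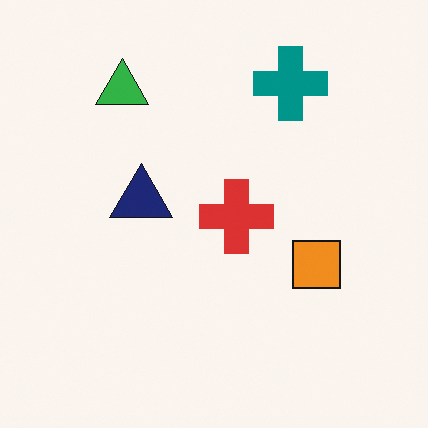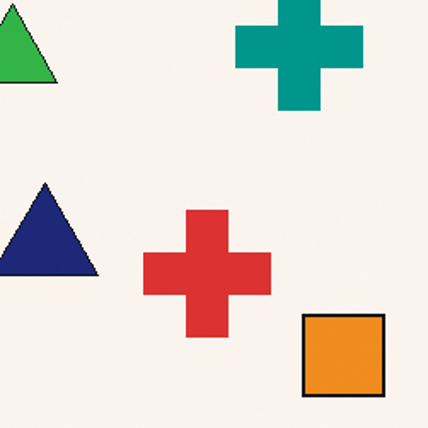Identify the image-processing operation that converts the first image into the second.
This is the original image cropped to a noticeably smaller region and rescaled.

The visible shapes are larger and the field of view is narrower; shapes near the original edges may be partly or wholly outside the frame — a crop-and-rescale.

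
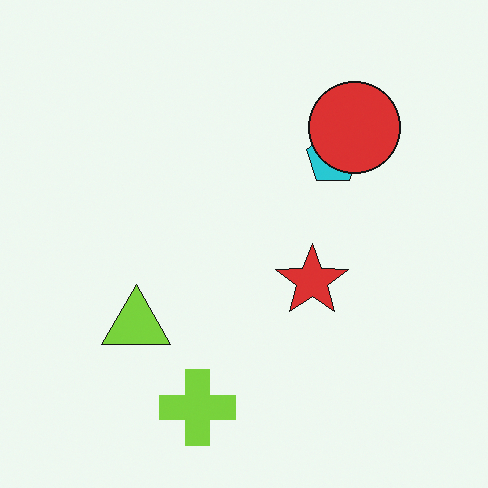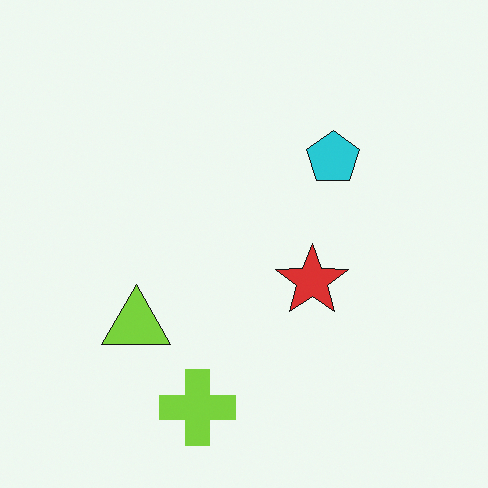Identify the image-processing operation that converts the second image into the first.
This is the original image overlaid with an additional red circle.

A red circle appears in the first image that is absent from the second.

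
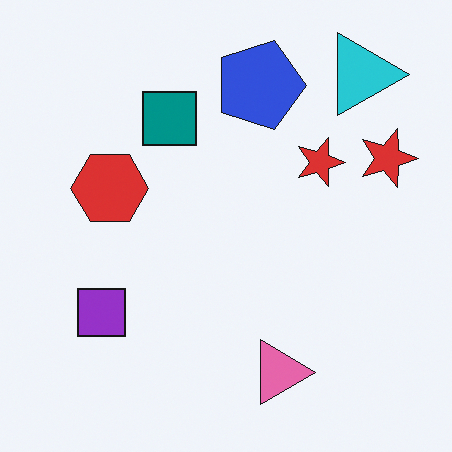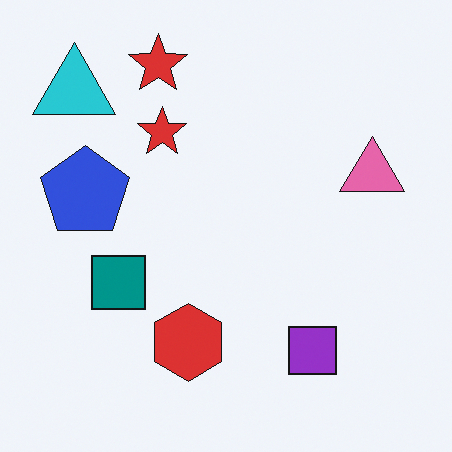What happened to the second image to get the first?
It was rotated 90° clockwise.

The cyan triangle sits in the top-left of the second image and the top-right of the first — consistent with a whole-image 90° clockwise rotation.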